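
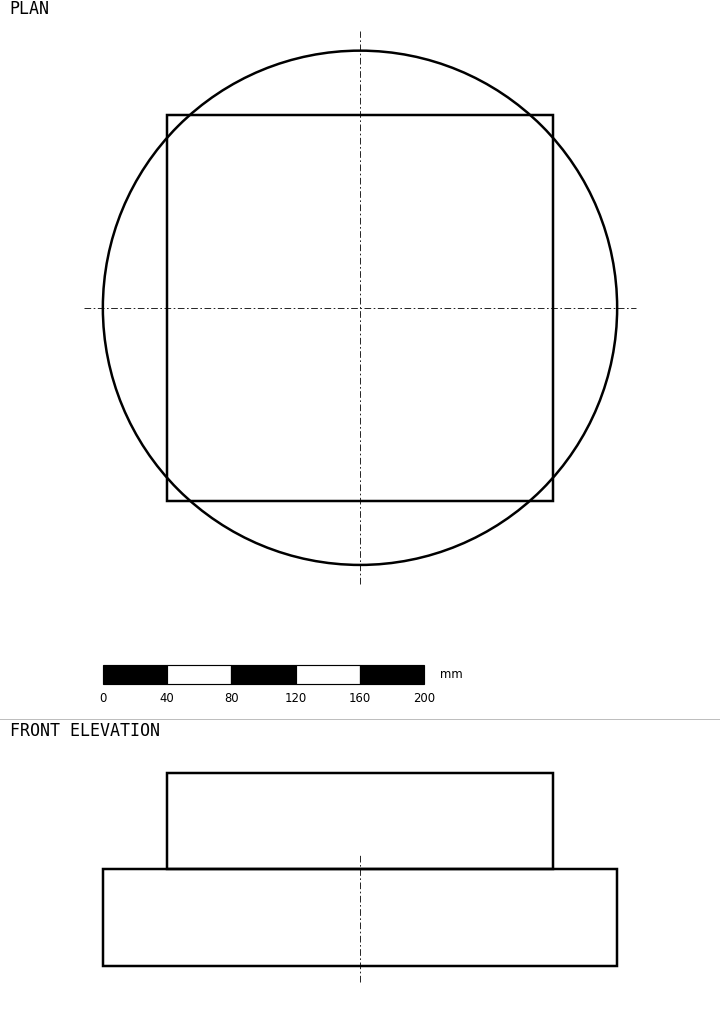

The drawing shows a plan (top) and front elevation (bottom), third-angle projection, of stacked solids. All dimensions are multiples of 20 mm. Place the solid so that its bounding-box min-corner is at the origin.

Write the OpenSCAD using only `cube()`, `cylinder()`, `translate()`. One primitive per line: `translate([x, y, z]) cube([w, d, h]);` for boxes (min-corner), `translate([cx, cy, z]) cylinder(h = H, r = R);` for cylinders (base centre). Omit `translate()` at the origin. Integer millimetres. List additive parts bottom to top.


translate([160, 160, 0]) cylinder(h = 60, r = 160);
translate([40, 40, 60]) cube([240, 240, 60]);


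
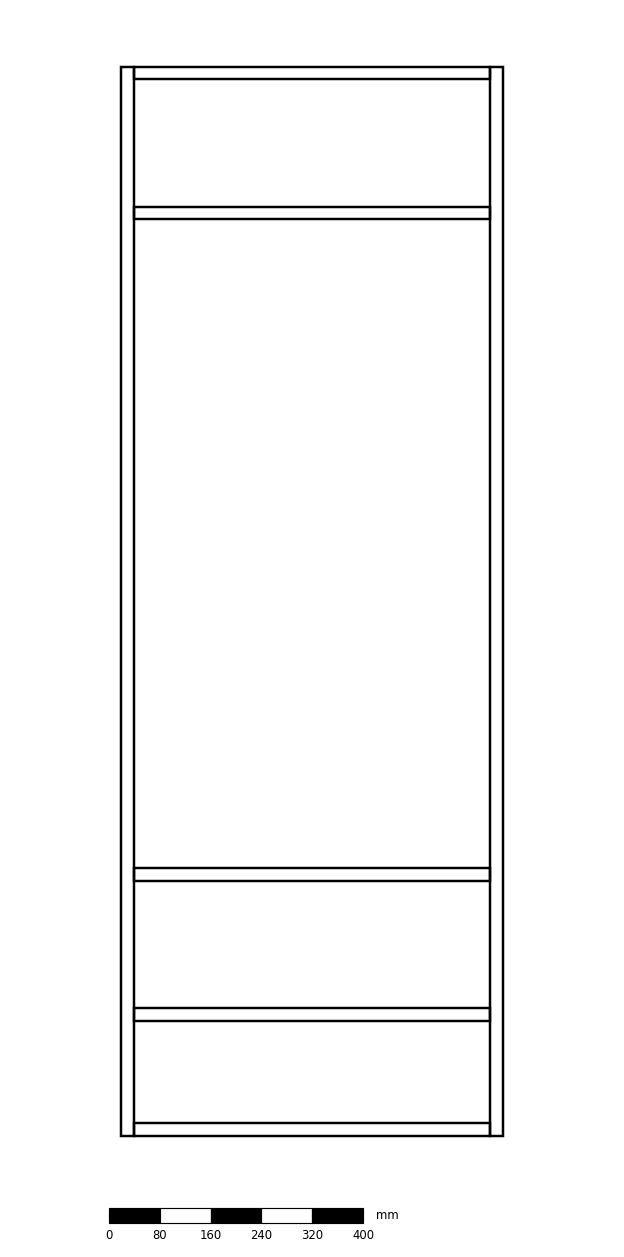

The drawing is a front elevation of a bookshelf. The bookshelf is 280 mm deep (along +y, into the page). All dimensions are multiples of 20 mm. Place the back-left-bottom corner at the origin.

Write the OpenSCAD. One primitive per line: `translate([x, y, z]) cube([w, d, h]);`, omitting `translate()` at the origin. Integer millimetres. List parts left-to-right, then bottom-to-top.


cube([20, 280, 1680]);
translate([20, 0, 0]) cube([560, 280, 20]);
translate([20, 0, 180]) cube([560, 280, 20]);
translate([20, 0, 400]) cube([560, 280, 20]);
translate([20, 0, 1440]) cube([560, 280, 20]);
translate([20, 0, 1660]) cube([560, 280, 20]);
translate([580, 0, 0]) cube([20, 280, 1680]);


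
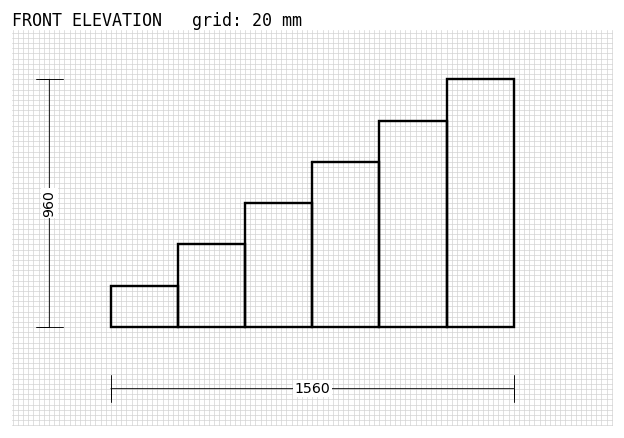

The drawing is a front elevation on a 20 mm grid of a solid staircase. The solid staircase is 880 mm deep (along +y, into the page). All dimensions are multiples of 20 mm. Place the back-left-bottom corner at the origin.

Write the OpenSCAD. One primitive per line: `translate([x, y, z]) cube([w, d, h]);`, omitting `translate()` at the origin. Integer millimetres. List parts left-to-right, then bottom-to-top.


cube([260, 880, 160]);
translate([260, 0, 0]) cube([260, 880, 320]);
translate([520, 0, 0]) cube([260, 880, 480]);
translate([780, 0, 0]) cube([260, 880, 640]);
translate([1040, 0, 0]) cube([260, 880, 800]);
translate([1300, 0, 0]) cube([260, 880, 960]);


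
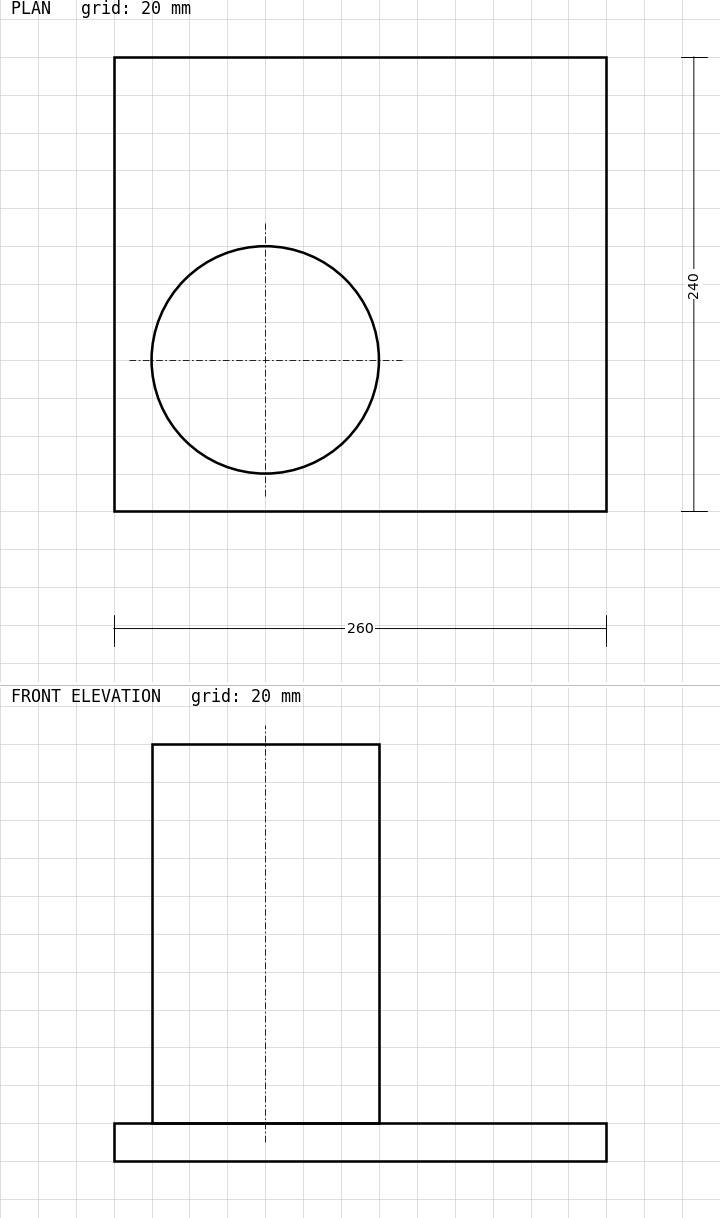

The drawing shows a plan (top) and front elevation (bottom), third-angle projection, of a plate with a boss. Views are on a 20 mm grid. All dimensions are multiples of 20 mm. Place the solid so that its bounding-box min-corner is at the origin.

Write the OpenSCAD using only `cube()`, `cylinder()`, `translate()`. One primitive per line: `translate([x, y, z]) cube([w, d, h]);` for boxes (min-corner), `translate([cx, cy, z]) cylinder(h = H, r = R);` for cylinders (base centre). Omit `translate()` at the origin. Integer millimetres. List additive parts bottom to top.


cube([260, 240, 20]);
translate([80, 80, 20]) cylinder(h = 200, r = 60);


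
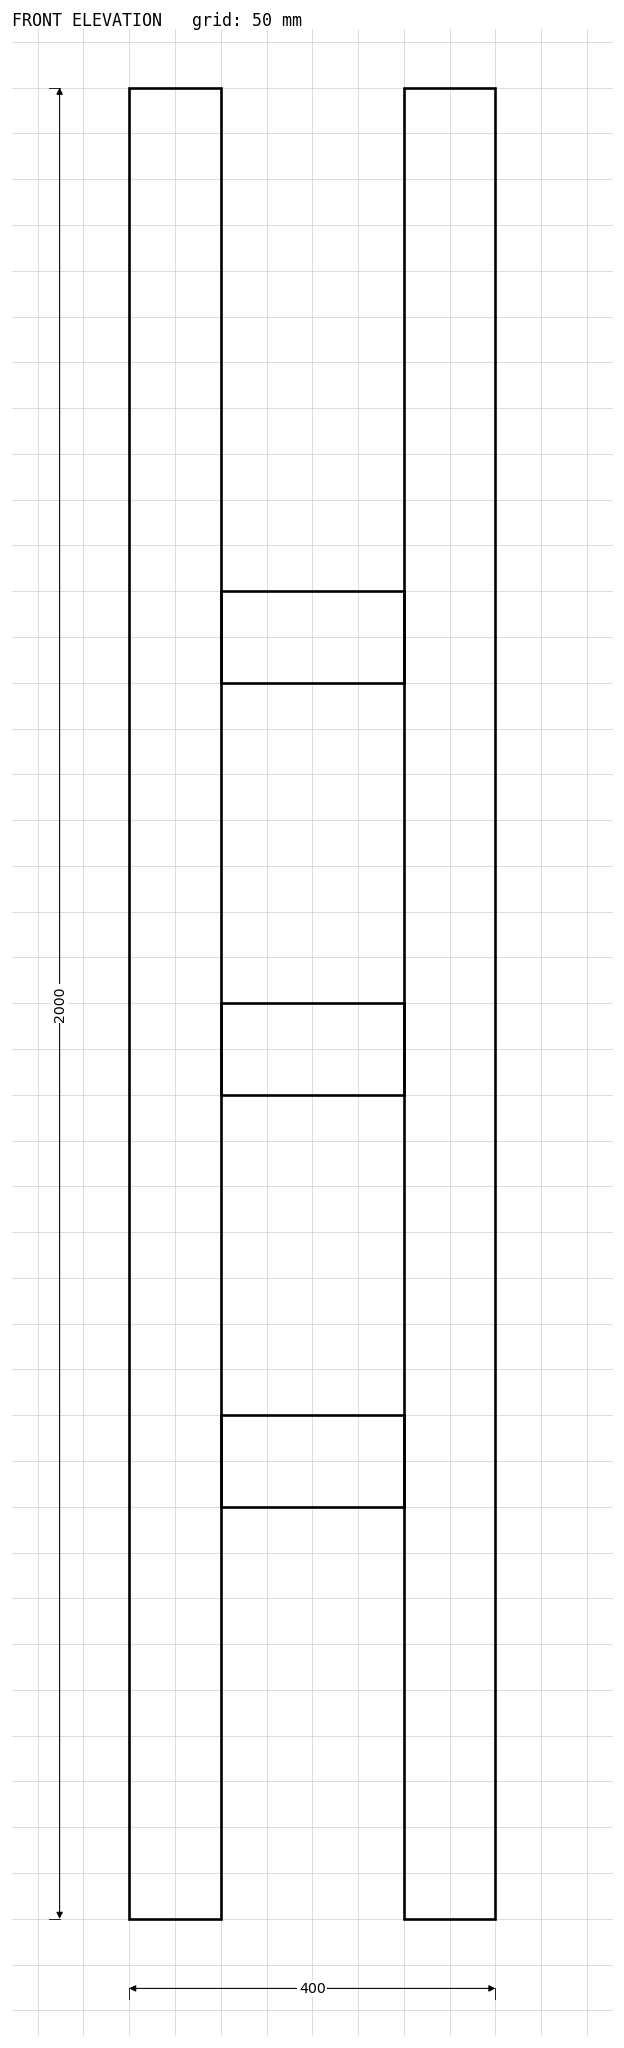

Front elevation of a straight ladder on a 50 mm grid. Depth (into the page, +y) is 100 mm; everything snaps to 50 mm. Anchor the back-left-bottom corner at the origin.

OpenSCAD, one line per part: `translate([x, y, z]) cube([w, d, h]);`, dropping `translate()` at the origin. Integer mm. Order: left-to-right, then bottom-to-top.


cube([100, 100, 2000]);
translate([100, 0, 450]) cube([200, 100, 100]);
translate([100, 0, 900]) cube([200, 100, 100]);
translate([100, 0, 1350]) cube([200, 100, 100]);
translate([300, 0, 0]) cube([100, 100, 2000]);


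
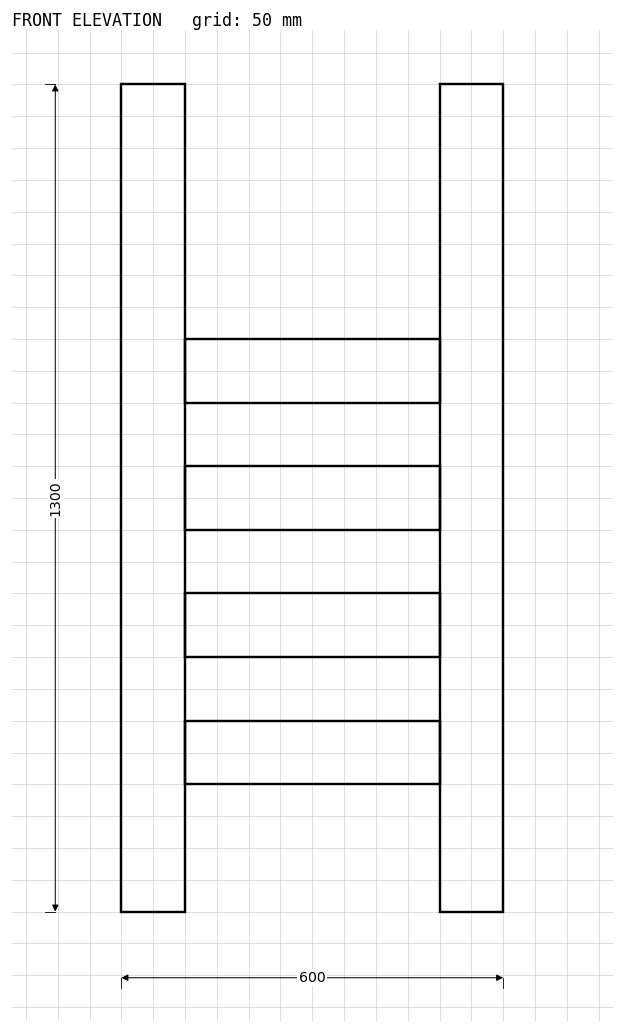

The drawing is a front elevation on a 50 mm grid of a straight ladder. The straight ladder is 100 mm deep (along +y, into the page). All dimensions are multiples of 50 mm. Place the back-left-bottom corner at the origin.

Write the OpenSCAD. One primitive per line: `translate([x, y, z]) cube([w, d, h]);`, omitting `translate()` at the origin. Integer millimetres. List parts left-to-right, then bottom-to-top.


cube([100, 100, 1300]);
translate([100, 0, 200]) cube([400, 100, 100]);
translate([100, 0, 400]) cube([400, 100, 100]);
translate([100, 0, 600]) cube([400, 100, 100]);
translate([100, 0, 800]) cube([400, 100, 100]);
translate([500, 0, 0]) cube([100, 100, 1300]);


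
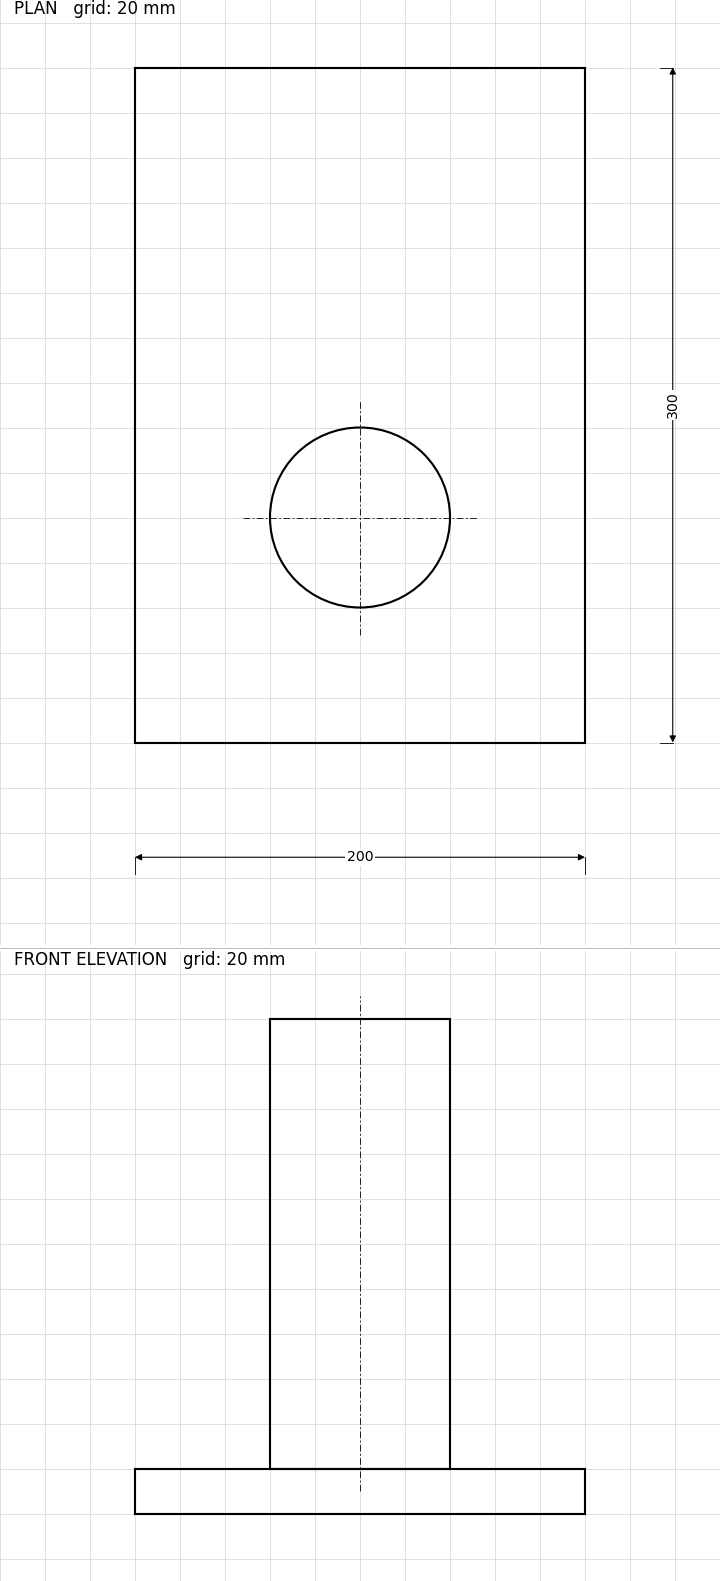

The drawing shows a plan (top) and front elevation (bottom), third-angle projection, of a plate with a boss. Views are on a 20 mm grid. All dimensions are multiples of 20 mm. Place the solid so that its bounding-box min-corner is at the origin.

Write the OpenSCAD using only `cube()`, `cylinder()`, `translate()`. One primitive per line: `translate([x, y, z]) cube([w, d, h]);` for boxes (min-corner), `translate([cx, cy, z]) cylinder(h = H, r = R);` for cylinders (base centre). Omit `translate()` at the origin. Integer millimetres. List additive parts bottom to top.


cube([200, 300, 20]);
translate([100, 100, 20]) cylinder(h = 200, r = 40);


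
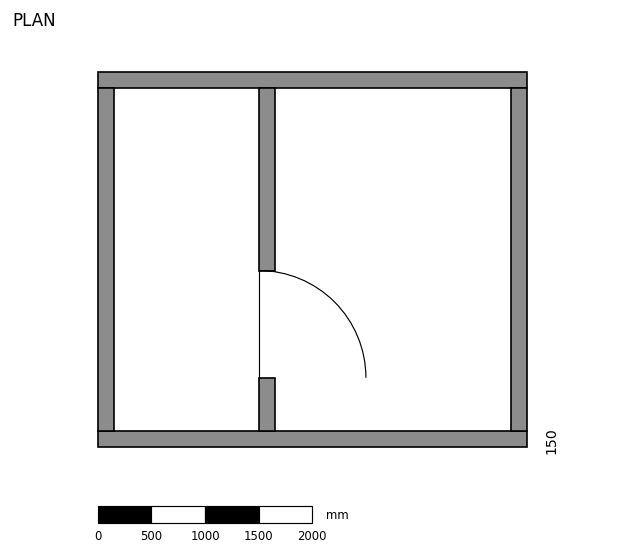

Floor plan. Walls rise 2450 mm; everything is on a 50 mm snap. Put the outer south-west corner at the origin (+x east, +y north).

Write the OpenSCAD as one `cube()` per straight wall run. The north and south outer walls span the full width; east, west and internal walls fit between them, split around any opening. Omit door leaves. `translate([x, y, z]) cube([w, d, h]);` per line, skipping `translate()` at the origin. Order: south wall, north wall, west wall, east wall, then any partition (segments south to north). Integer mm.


cube([4000, 150, 2450]);
translate([0, 3350, 0]) cube([4000, 150, 2450]);
translate([0, 150, 0]) cube([150, 3200, 2450]);
translate([3850, 150, 0]) cube([150, 3200, 2450]);
translate([1500, 150, 0]) cube([150, 500, 2450]);
translate([1500, 1650, 0]) cube([150, 1700, 2450]);


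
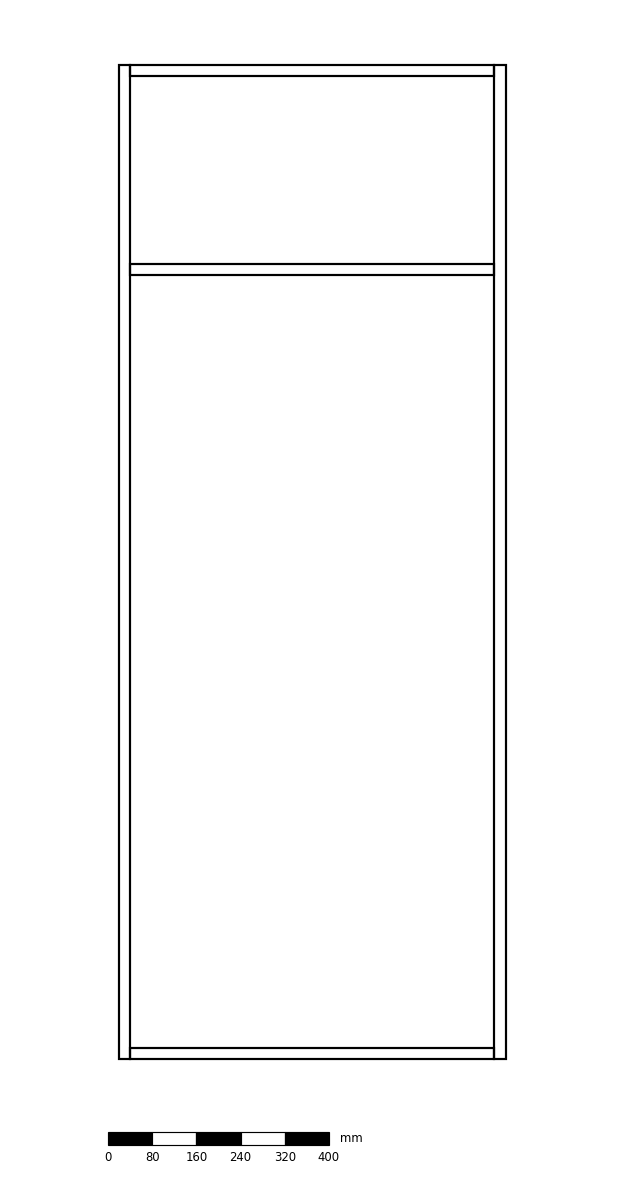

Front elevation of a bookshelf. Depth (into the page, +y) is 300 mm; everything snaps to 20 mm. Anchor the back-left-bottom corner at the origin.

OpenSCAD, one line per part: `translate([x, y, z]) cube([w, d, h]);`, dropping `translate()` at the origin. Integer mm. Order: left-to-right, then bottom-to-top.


cube([20, 300, 1800]);
translate([20, 0, 0]) cube([660, 300, 20]);
translate([20, 0, 1420]) cube([660, 300, 20]);
translate([20, 0, 1780]) cube([660, 300, 20]);
translate([680, 0, 0]) cube([20, 300, 1800]);


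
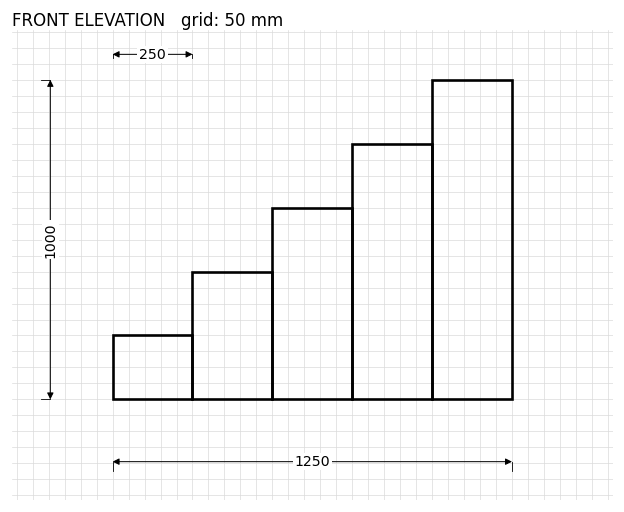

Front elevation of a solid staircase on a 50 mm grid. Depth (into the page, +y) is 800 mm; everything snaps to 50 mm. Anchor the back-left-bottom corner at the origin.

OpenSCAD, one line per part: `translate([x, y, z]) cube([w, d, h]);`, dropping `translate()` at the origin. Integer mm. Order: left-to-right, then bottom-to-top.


cube([250, 800, 200]);
translate([250, 0, 0]) cube([250, 800, 400]);
translate([500, 0, 0]) cube([250, 800, 600]);
translate([750, 0, 0]) cube([250, 800, 800]);
translate([1000, 0, 0]) cube([250, 800, 1000]);


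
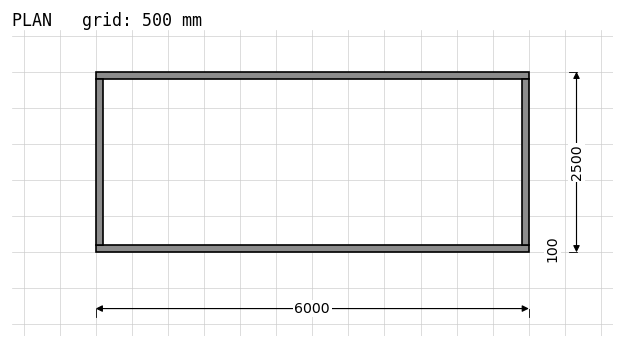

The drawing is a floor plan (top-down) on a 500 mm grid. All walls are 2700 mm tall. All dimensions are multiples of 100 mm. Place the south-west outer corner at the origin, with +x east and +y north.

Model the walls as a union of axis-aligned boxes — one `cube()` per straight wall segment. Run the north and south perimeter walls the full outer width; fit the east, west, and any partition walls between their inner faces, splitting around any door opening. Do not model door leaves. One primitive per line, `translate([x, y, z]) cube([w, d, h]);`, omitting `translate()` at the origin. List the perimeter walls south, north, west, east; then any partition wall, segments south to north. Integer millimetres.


cube([6000, 100, 2700]);
translate([0, 2400, 0]) cube([6000, 100, 2700]);
translate([0, 100, 0]) cube([100, 2300, 2700]);
translate([5900, 100, 0]) cube([100, 2300, 2700]);


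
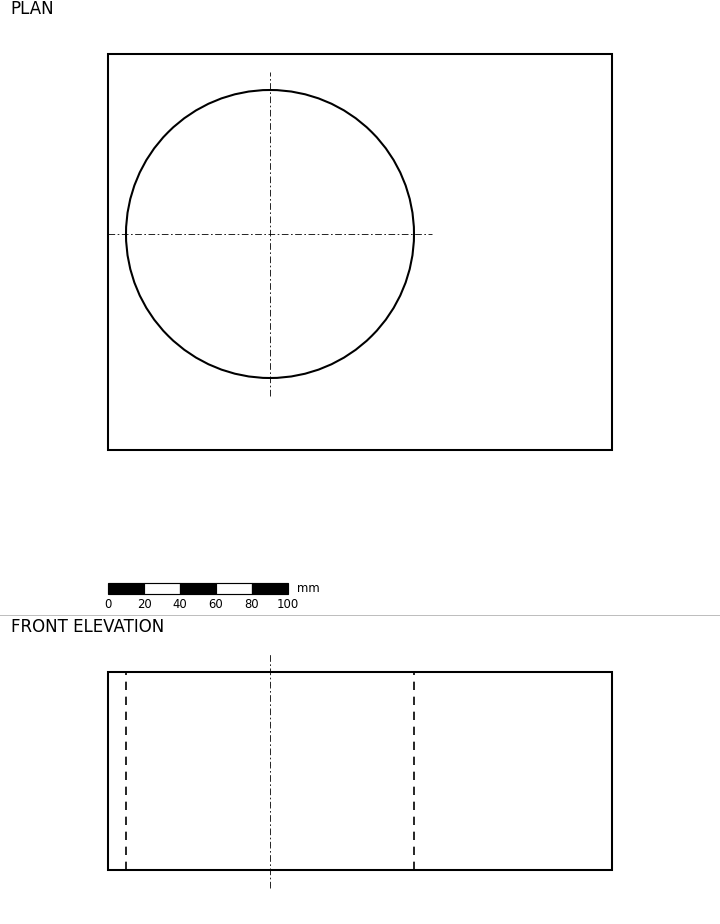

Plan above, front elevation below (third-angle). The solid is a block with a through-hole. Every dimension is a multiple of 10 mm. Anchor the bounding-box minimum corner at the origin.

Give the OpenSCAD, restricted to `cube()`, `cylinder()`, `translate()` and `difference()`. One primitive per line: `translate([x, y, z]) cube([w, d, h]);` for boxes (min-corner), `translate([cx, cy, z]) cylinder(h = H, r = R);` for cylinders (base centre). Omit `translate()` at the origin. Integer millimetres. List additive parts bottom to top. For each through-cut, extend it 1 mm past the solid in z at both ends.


difference() {
  cube([280, 220, 110]);
  translate([90, 120, -1]) cylinder(h = 112, r = 80);
}


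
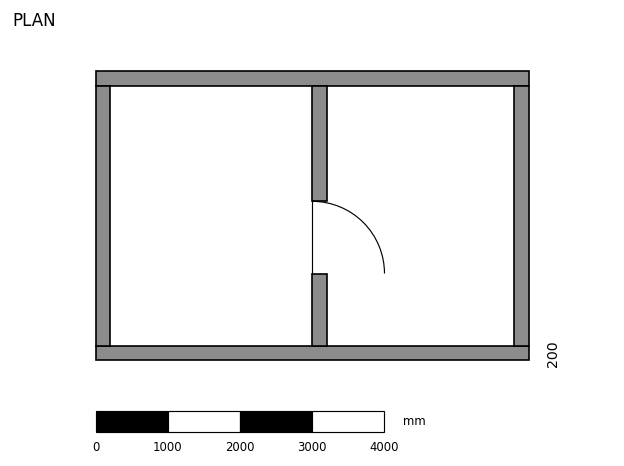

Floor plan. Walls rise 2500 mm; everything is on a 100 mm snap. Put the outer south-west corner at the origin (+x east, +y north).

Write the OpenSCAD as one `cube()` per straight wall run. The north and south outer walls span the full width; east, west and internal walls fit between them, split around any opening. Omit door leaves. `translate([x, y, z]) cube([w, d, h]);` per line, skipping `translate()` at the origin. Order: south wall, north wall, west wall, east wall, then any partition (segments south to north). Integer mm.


cube([6000, 200, 2500]);
translate([0, 3800, 0]) cube([6000, 200, 2500]);
translate([0, 200, 0]) cube([200, 3600, 2500]);
translate([5800, 200, 0]) cube([200, 3600, 2500]);
translate([3000, 200, 0]) cube([200, 1000, 2500]);
translate([3000, 2200, 0]) cube([200, 1600, 2500]);


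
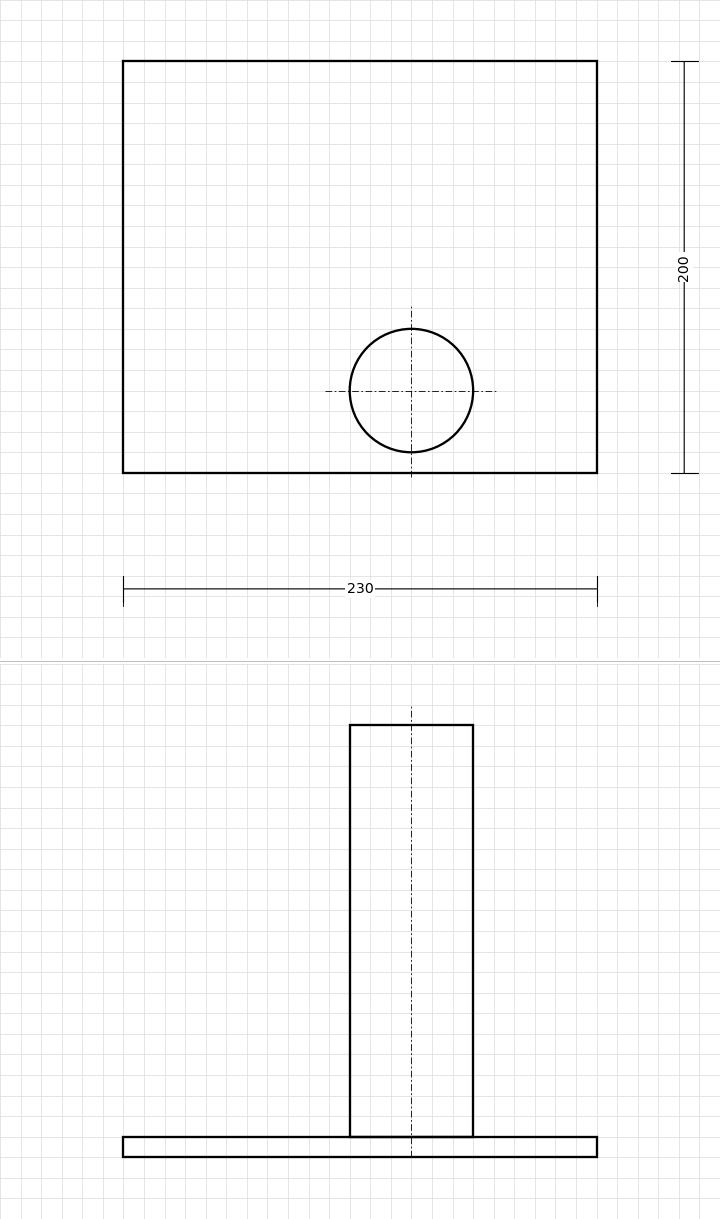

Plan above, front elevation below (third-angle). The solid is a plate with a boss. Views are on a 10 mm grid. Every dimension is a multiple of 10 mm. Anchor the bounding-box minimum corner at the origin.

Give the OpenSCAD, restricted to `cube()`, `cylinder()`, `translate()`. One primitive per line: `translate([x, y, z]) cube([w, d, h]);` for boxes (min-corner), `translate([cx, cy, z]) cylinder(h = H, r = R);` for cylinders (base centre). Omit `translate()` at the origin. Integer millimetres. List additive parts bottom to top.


cube([230, 200, 10]);
translate([140, 40, 10]) cylinder(h = 200, r = 30);


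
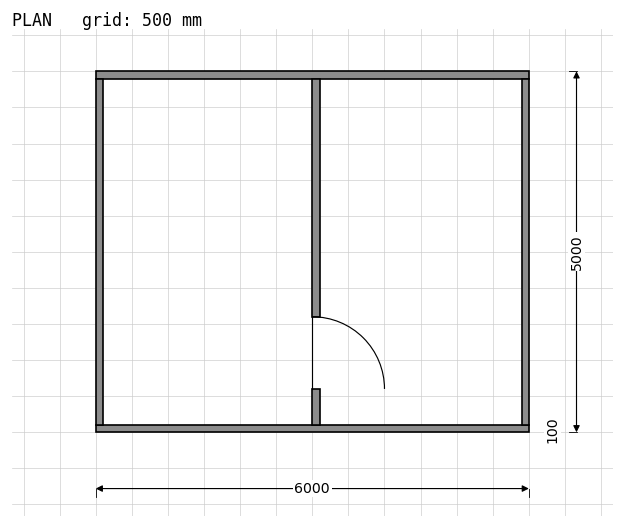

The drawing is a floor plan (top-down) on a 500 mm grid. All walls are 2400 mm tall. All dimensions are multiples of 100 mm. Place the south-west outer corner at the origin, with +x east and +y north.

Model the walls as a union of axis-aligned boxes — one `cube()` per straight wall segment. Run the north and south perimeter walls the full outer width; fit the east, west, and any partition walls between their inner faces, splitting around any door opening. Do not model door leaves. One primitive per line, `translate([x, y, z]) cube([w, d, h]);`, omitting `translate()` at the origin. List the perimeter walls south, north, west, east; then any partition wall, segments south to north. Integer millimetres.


cube([6000, 100, 2400]);
translate([0, 4900, 0]) cube([6000, 100, 2400]);
translate([0, 100, 0]) cube([100, 4800, 2400]);
translate([5900, 100, 0]) cube([100, 4800, 2400]);
translate([3000, 100, 0]) cube([100, 500, 2400]);
translate([3000, 1600, 0]) cube([100, 3300, 2400]);


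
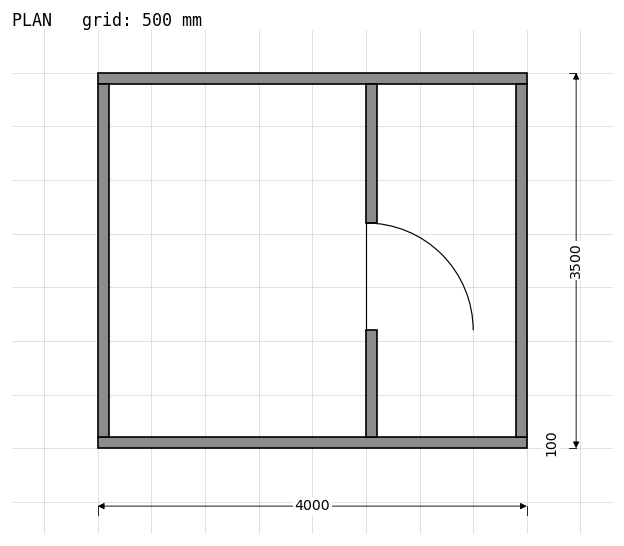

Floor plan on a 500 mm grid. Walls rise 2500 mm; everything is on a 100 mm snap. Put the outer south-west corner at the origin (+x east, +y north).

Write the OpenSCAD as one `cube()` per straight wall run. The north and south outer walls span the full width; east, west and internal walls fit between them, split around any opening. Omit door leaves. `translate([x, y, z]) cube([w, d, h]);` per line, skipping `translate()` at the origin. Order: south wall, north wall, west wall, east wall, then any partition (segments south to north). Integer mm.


cube([4000, 100, 2500]);
translate([0, 3400, 0]) cube([4000, 100, 2500]);
translate([0, 100, 0]) cube([100, 3300, 2500]);
translate([3900, 100, 0]) cube([100, 3300, 2500]);
translate([2500, 100, 0]) cube([100, 1000, 2500]);
translate([2500, 2100, 0]) cube([100, 1300, 2500]);


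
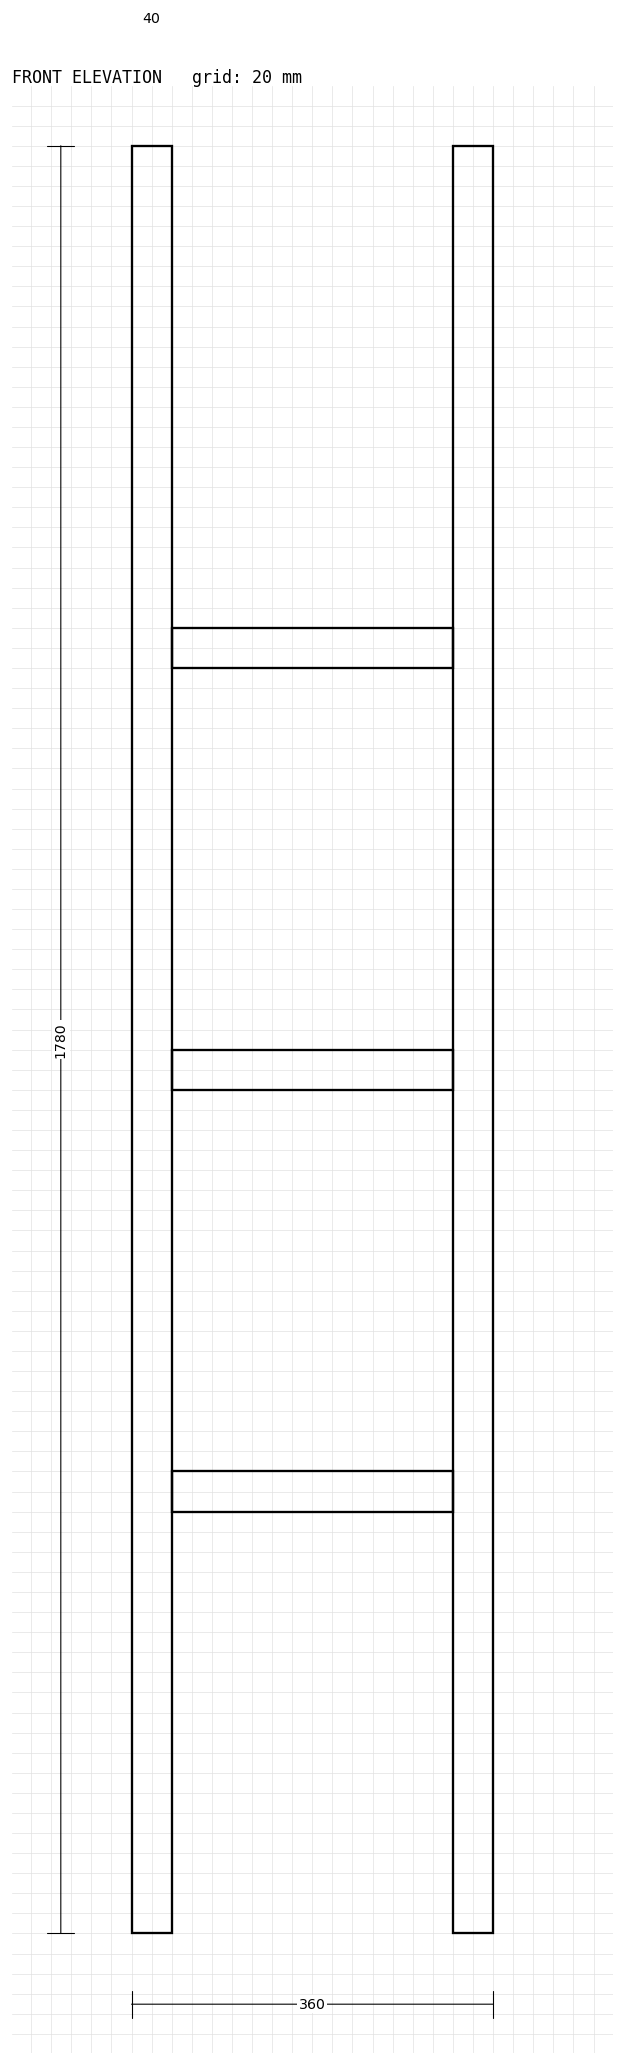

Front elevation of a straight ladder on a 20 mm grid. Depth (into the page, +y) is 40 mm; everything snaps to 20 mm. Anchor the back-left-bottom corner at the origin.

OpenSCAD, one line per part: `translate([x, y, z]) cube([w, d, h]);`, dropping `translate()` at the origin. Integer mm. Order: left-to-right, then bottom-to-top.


cube([40, 40, 1780]);
translate([40, 0, 420]) cube([280, 40, 40]);
translate([40, 0, 840]) cube([280, 40, 40]);
translate([40, 0, 1260]) cube([280, 40, 40]);
translate([320, 0, 0]) cube([40, 40, 1780]);


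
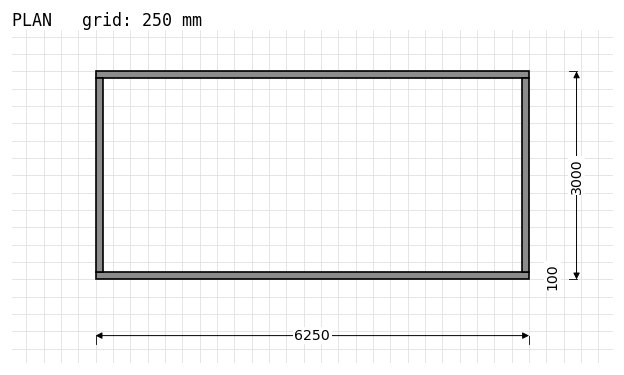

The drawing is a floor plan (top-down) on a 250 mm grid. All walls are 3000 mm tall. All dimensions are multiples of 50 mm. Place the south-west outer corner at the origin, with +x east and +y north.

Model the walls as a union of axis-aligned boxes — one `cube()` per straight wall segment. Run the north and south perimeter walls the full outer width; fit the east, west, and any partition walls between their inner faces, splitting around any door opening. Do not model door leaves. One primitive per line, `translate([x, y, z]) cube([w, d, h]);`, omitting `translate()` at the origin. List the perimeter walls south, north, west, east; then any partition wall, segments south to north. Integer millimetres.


cube([6250, 100, 3000]);
translate([0, 2900, 0]) cube([6250, 100, 3000]);
translate([0, 100, 0]) cube([100, 2800, 3000]);
translate([6150, 100, 0]) cube([100, 2800, 3000]);


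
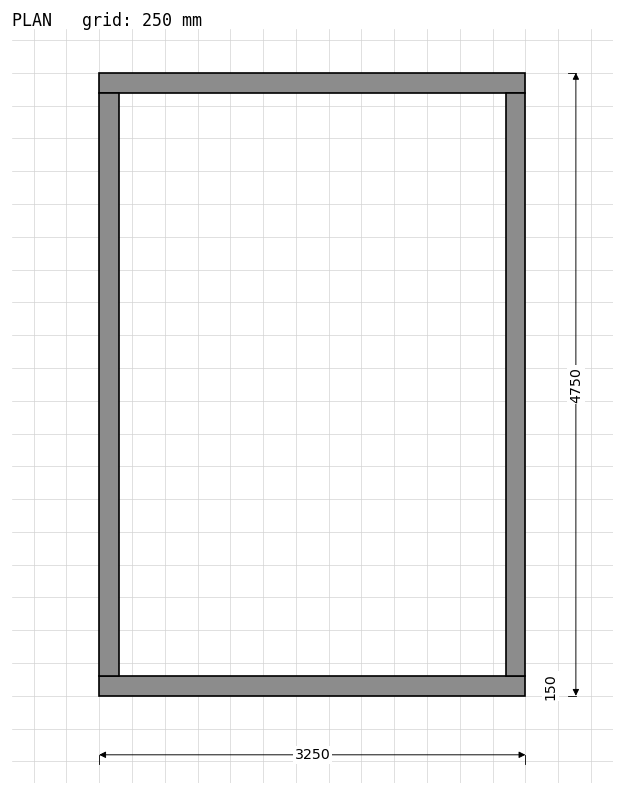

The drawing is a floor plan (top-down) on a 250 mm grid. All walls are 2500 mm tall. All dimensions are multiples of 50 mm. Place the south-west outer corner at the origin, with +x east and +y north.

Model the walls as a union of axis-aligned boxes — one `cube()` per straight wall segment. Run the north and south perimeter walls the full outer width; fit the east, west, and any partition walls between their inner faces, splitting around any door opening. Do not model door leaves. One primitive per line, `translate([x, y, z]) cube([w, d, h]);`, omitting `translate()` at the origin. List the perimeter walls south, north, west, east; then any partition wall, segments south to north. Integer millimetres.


cube([3250, 150, 2500]);
translate([0, 4600, 0]) cube([3250, 150, 2500]);
translate([0, 150, 0]) cube([150, 4450, 2500]);
translate([3100, 150, 0]) cube([150, 4450, 2500]);


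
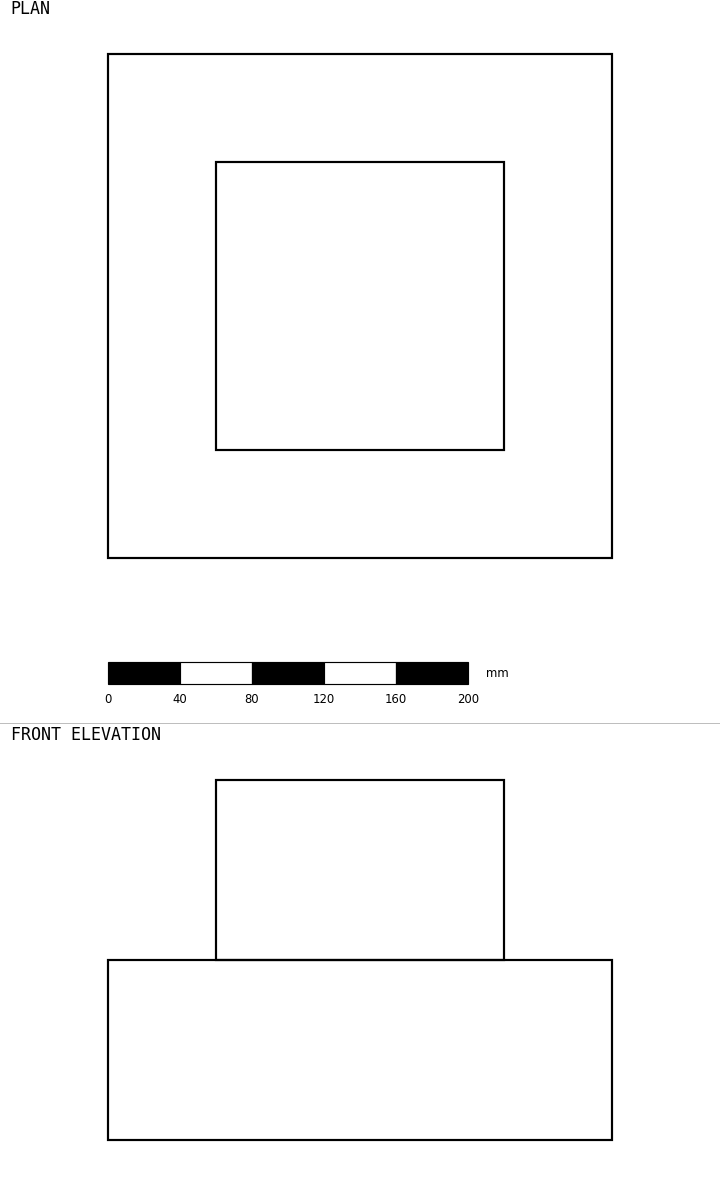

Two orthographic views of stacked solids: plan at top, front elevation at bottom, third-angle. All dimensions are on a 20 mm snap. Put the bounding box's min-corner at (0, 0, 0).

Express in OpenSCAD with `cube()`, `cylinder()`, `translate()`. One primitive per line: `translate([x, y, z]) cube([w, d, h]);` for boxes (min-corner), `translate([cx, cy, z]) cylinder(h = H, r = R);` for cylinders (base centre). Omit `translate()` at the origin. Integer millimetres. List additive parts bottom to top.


cube([280, 280, 100]);
translate([60, 60, 100]) cube([160, 160, 100]);


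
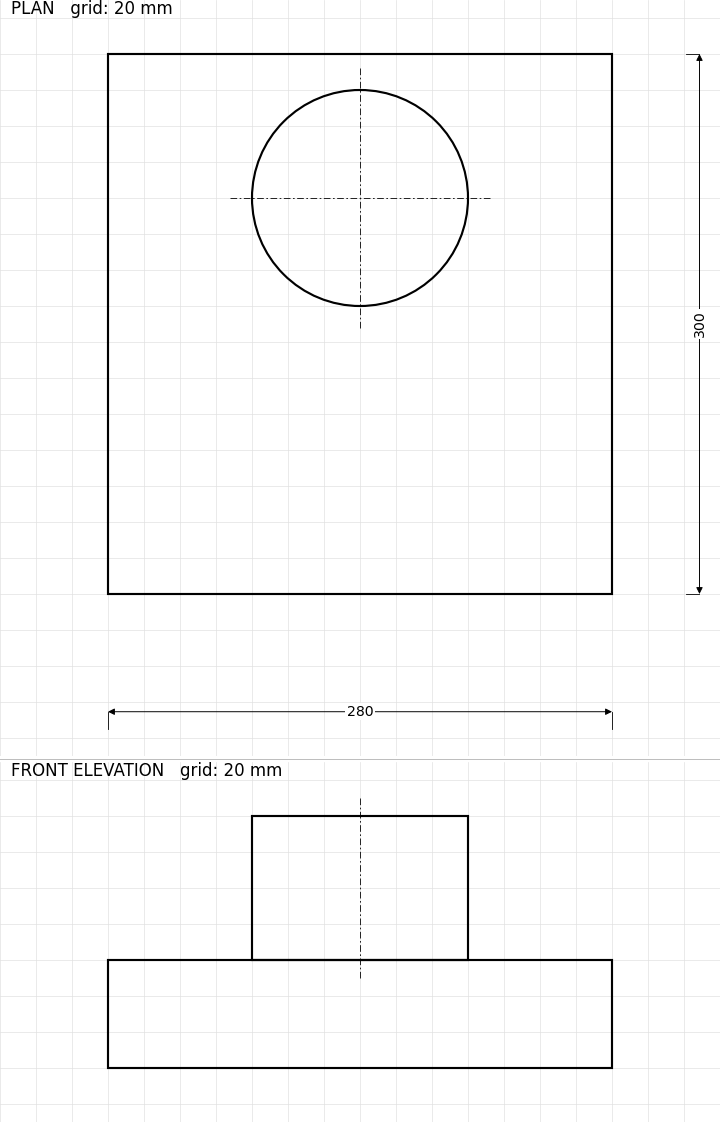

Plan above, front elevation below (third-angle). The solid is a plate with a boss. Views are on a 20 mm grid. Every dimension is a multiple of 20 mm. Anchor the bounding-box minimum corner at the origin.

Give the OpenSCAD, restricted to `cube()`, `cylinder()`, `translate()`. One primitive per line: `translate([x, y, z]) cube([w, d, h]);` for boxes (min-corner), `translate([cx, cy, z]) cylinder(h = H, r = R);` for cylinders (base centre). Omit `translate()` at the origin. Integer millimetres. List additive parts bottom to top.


cube([280, 300, 60]);
translate([140, 220, 60]) cylinder(h = 80, r = 60);


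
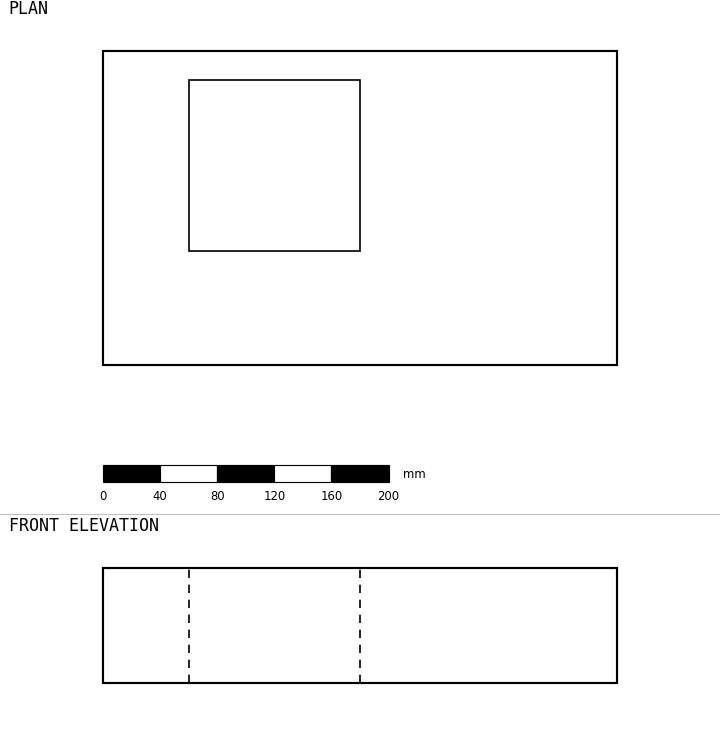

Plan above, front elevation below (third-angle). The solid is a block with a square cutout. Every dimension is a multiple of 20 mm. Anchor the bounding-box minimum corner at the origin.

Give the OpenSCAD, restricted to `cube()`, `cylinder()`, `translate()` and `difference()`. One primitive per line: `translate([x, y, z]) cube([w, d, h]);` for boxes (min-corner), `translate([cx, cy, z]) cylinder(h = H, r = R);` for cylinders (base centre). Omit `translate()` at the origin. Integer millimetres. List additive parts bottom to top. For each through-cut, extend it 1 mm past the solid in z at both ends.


difference() {
  cube([360, 220, 80]);
  translate([60, 80, -1]) cube([120, 120, 82]);
}


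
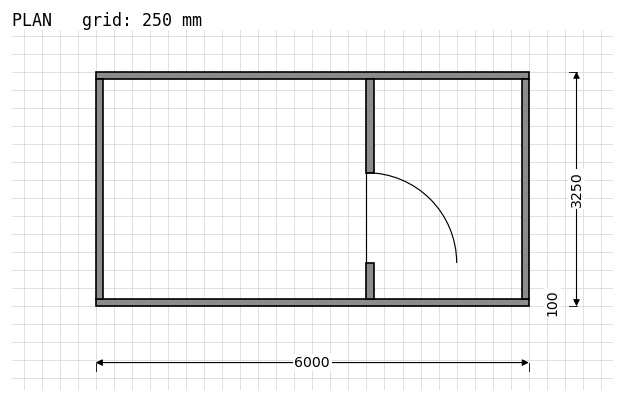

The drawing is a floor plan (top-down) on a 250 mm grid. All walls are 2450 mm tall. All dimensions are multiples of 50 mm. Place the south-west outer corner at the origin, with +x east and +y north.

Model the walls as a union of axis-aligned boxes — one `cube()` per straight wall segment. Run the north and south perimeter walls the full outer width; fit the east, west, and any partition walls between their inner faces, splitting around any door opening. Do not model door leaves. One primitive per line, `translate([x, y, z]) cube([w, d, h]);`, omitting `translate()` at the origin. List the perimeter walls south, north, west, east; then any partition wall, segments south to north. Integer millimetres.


cube([6000, 100, 2450]);
translate([0, 3150, 0]) cube([6000, 100, 2450]);
translate([0, 100, 0]) cube([100, 3050, 2450]);
translate([5900, 100, 0]) cube([100, 3050, 2450]);
translate([3750, 100, 0]) cube([100, 500, 2450]);
translate([3750, 1850, 0]) cube([100, 1300, 2450]);


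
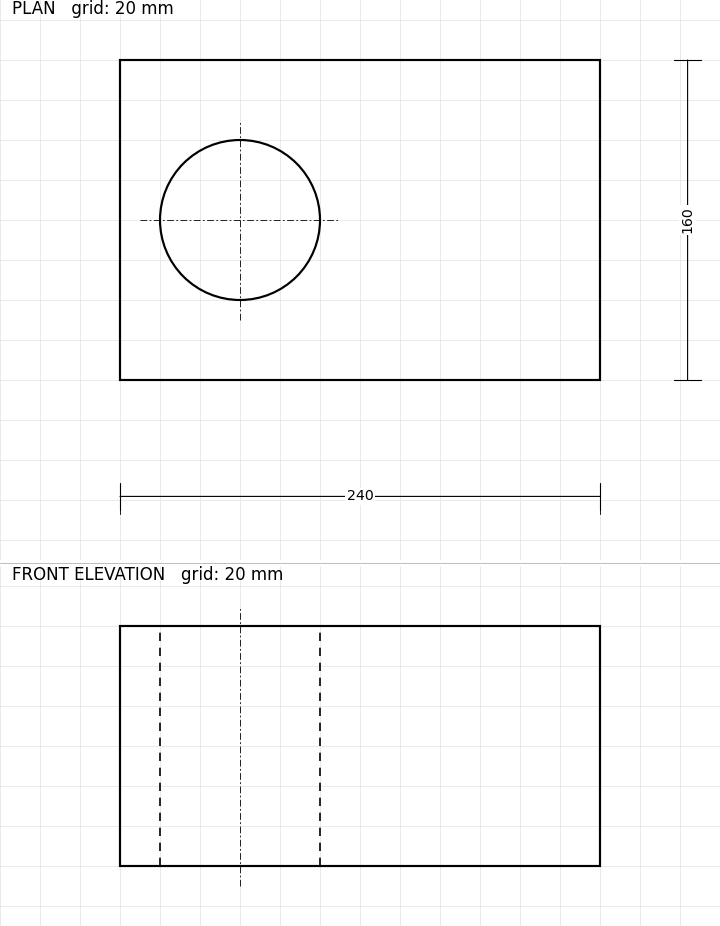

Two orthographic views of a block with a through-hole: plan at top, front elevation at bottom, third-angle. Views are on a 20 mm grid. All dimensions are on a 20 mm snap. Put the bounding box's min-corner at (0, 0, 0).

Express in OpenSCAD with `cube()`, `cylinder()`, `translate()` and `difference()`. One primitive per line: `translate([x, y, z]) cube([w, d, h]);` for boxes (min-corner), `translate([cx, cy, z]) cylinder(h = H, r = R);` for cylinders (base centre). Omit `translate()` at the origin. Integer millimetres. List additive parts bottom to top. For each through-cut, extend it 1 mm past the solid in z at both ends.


difference() {
  cube([240, 160, 120]);
  translate([60, 80, -1]) cylinder(h = 122, r = 40);
}


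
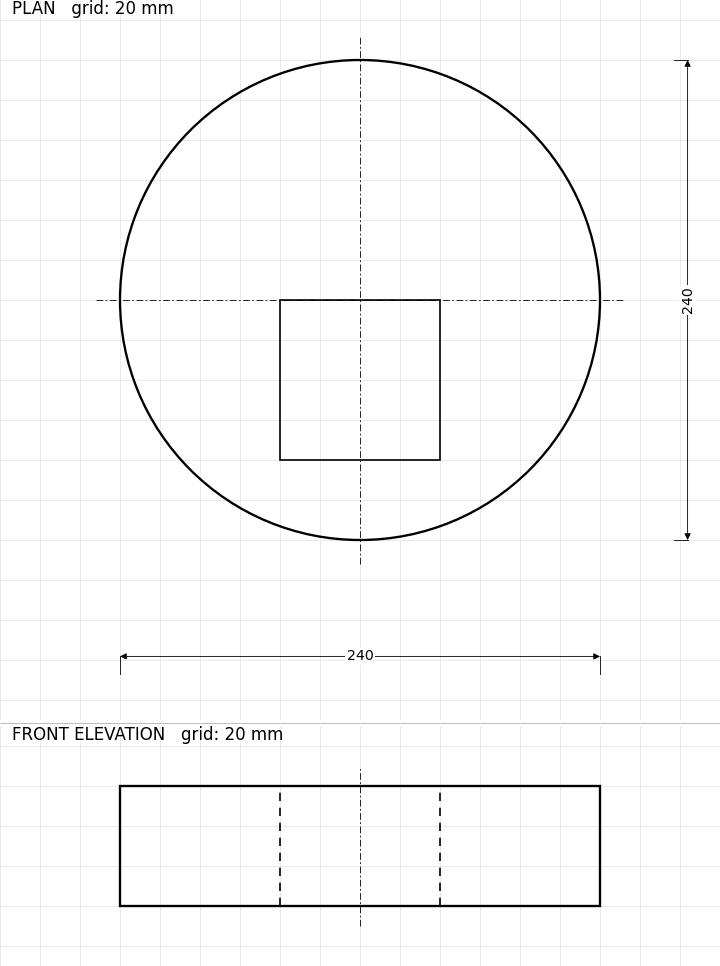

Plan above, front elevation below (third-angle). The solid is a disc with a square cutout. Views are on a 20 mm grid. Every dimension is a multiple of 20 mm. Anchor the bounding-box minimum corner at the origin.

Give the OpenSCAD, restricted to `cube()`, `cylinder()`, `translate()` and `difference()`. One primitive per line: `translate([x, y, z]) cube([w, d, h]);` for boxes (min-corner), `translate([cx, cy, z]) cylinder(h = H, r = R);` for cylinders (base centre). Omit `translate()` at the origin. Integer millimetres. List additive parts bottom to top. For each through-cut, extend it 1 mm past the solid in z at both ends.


difference() {
  translate([120, 120, 0]) cylinder(h = 60, r = 120);
  translate([80, 40, -1]) cube([80, 80, 62]);
}


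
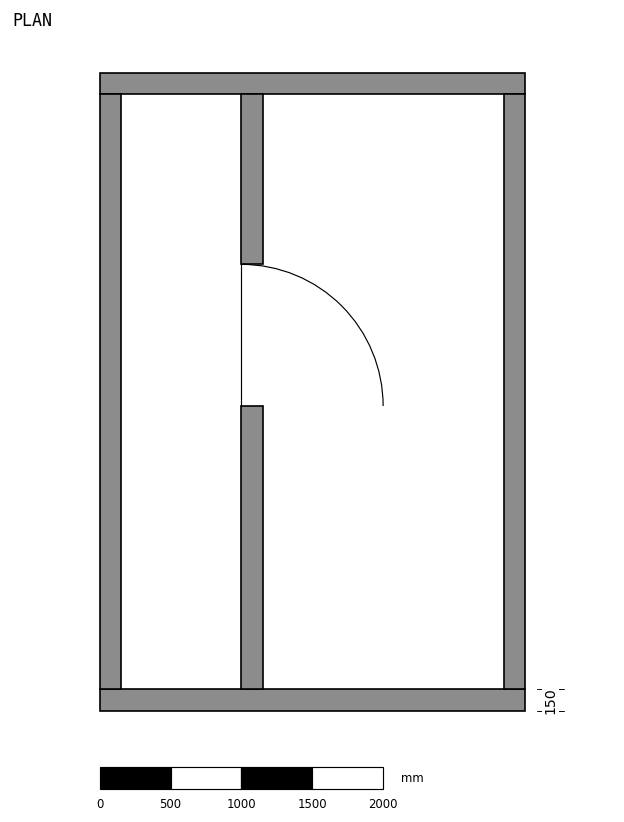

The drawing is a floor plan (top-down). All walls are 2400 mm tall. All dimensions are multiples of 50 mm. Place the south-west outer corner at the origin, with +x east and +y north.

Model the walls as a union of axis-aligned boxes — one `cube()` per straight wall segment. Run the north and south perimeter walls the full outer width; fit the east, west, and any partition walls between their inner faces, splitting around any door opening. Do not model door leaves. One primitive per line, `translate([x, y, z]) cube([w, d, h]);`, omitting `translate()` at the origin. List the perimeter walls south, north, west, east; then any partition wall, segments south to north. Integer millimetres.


cube([3000, 150, 2400]);
translate([0, 4350, 0]) cube([3000, 150, 2400]);
translate([0, 150, 0]) cube([150, 4200, 2400]);
translate([2850, 150, 0]) cube([150, 4200, 2400]);
translate([1000, 150, 0]) cube([150, 2000, 2400]);
translate([1000, 3150, 0]) cube([150, 1200, 2400]);


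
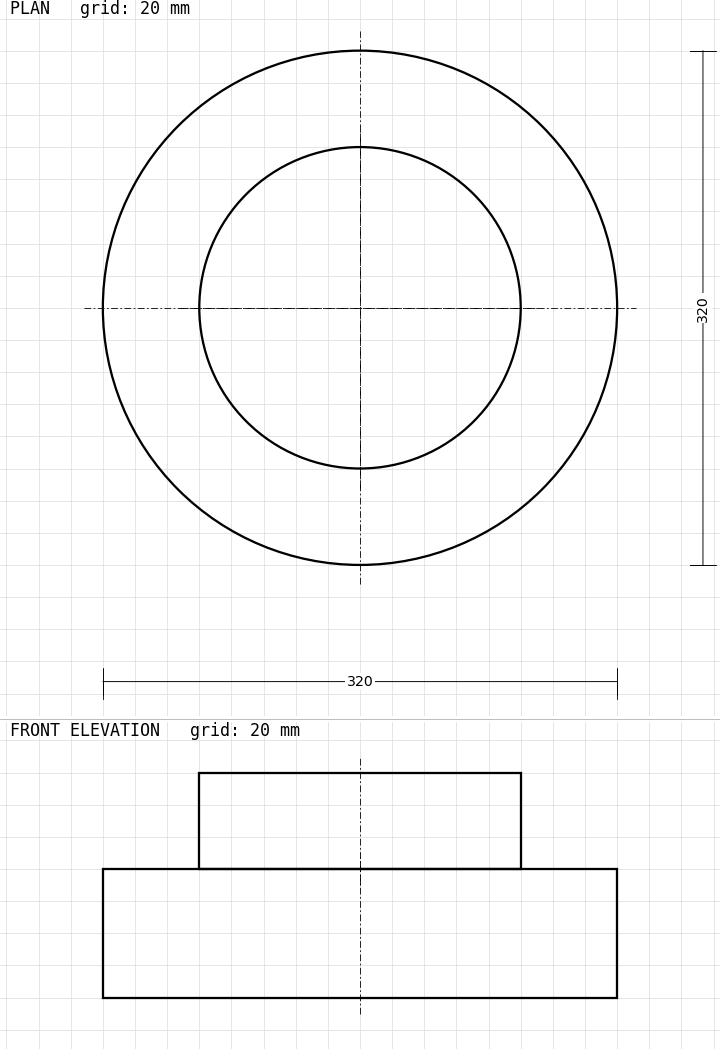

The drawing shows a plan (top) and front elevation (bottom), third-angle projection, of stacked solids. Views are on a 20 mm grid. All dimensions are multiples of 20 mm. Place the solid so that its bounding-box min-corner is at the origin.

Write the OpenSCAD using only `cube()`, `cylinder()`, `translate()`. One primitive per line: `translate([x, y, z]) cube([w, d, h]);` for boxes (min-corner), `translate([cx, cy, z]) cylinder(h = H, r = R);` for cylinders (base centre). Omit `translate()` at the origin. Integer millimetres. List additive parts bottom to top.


translate([160, 160, 0]) cylinder(h = 80, r = 160);
translate([160, 160, 80]) cylinder(h = 60, r = 100);


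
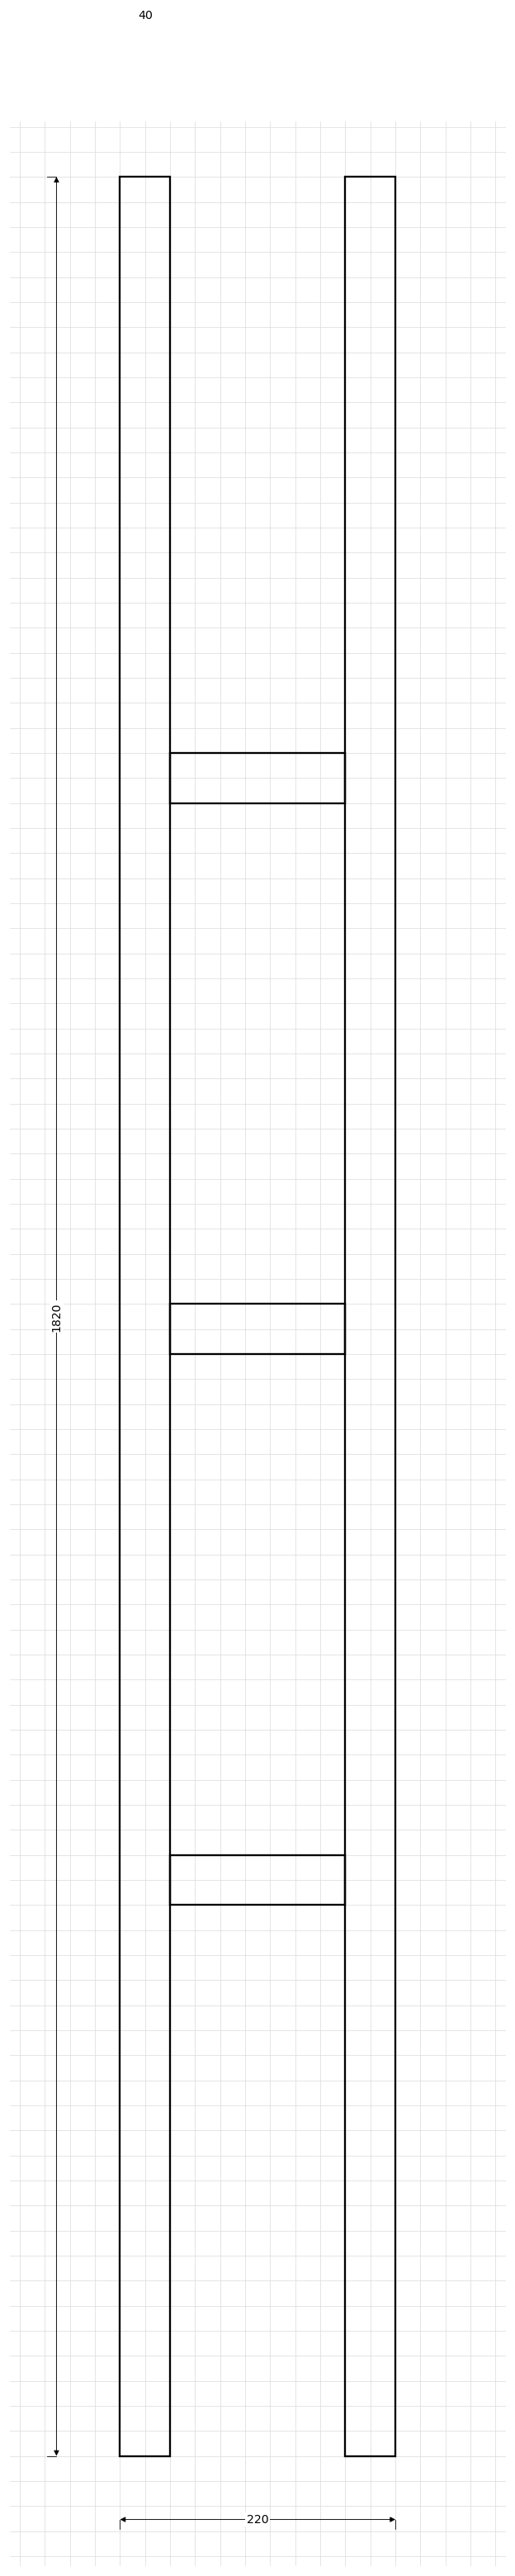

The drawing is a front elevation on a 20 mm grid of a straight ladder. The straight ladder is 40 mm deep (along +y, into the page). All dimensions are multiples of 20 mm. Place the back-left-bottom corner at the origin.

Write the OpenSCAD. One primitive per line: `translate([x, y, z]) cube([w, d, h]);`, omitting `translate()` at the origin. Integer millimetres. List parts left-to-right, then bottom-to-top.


cube([40, 40, 1820]);
translate([40, 0, 440]) cube([140, 40, 40]);
translate([40, 0, 880]) cube([140, 40, 40]);
translate([40, 0, 1320]) cube([140, 40, 40]);
translate([180, 0, 0]) cube([40, 40, 1820]);


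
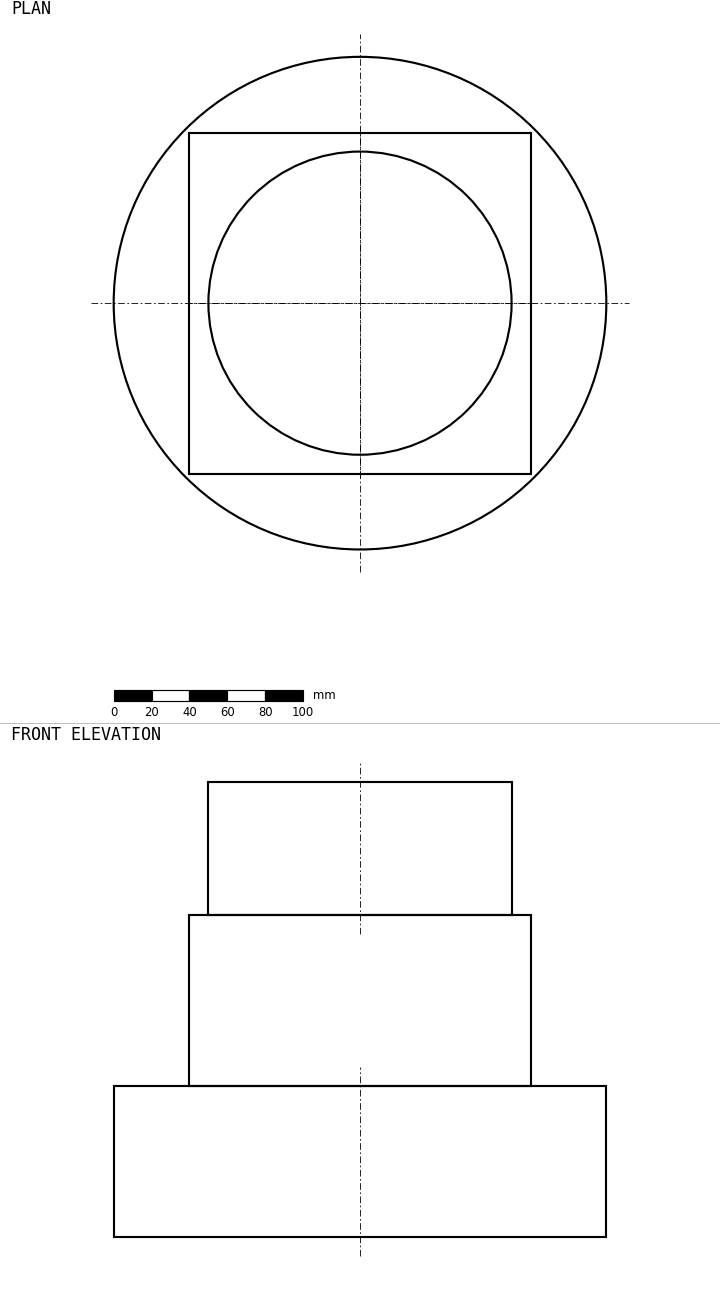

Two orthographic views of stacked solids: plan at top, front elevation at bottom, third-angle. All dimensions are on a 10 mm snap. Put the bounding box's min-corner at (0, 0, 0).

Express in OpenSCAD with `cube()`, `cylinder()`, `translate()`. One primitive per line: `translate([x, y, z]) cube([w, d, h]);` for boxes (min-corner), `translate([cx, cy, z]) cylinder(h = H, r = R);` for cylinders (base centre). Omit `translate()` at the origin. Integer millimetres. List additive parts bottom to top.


translate([130, 130, 0]) cylinder(h = 80, r = 130);
translate([40, 40, 80]) cube([180, 180, 90]);
translate([130, 130, 170]) cylinder(h = 70, r = 80);


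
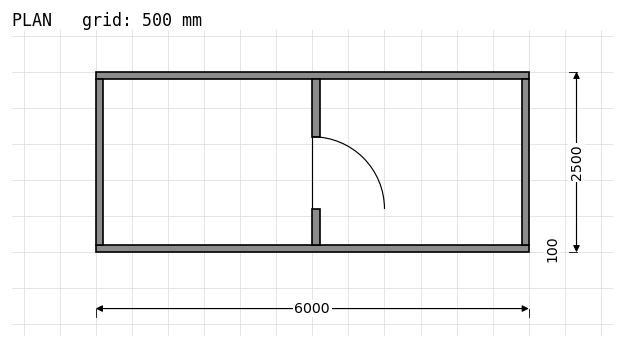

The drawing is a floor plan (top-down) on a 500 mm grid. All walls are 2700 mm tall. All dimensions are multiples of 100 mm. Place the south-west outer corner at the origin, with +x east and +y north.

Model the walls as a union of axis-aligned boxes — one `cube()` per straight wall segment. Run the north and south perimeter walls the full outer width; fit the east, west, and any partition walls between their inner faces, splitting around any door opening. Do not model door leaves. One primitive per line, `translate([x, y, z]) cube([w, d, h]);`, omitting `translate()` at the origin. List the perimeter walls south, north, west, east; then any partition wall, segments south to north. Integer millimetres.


cube([6000, 100, 2700]);
translate([0, 2400, 0]) cube([6000, 100, 2700]);
translate([0, 100, 0]) cube([100, 2300, 2700]);
translate([5900, 100, 0]) cube([100, 2300, 2700]);
translate([3000, 100, 0]) cube([100, 500, 2700]);
translate([3000, 1600, 0]) cube([100, 800, 2700]);


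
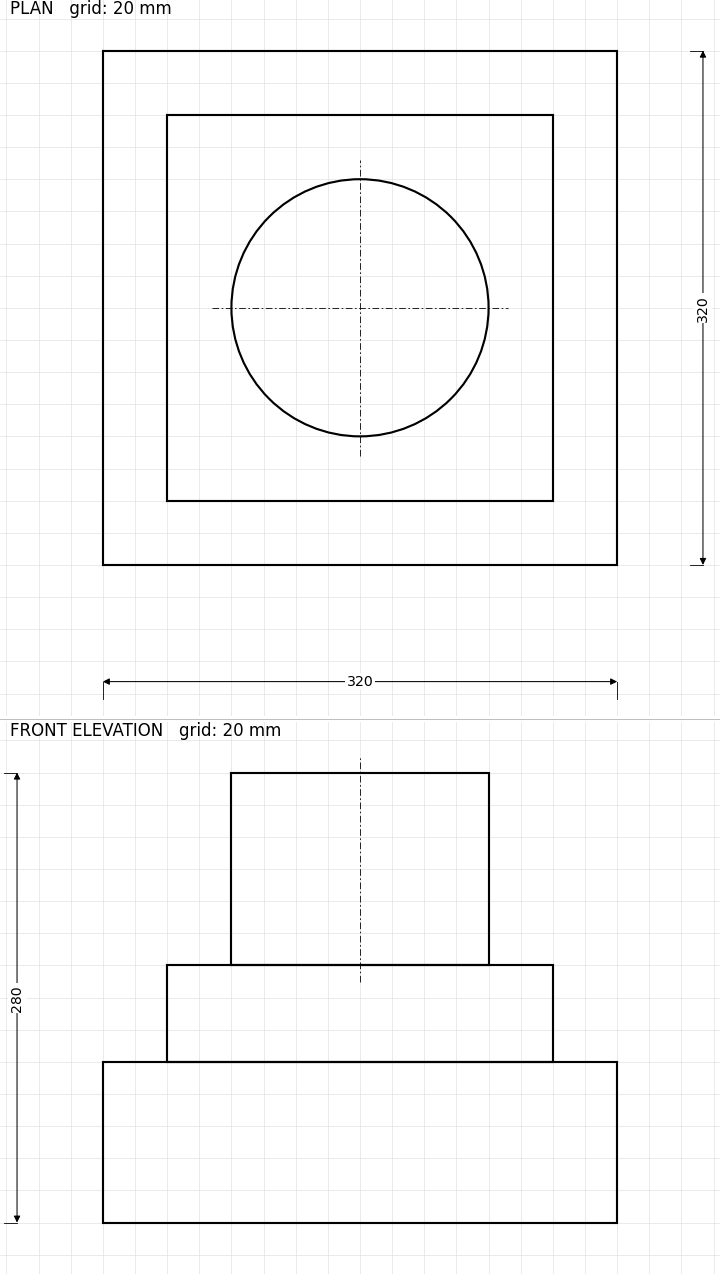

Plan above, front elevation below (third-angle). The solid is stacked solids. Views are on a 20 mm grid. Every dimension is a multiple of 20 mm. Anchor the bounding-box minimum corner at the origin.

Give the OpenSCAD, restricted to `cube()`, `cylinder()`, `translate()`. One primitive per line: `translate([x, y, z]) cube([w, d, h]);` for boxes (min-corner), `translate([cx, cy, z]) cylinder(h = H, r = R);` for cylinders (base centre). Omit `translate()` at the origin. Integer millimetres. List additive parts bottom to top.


cube([320, 320, 100]);
translate([40, 40, 100]) cube([240, 240, 60]);
translate([160, 160, 160]) cylinder(h = 120, r = 80);


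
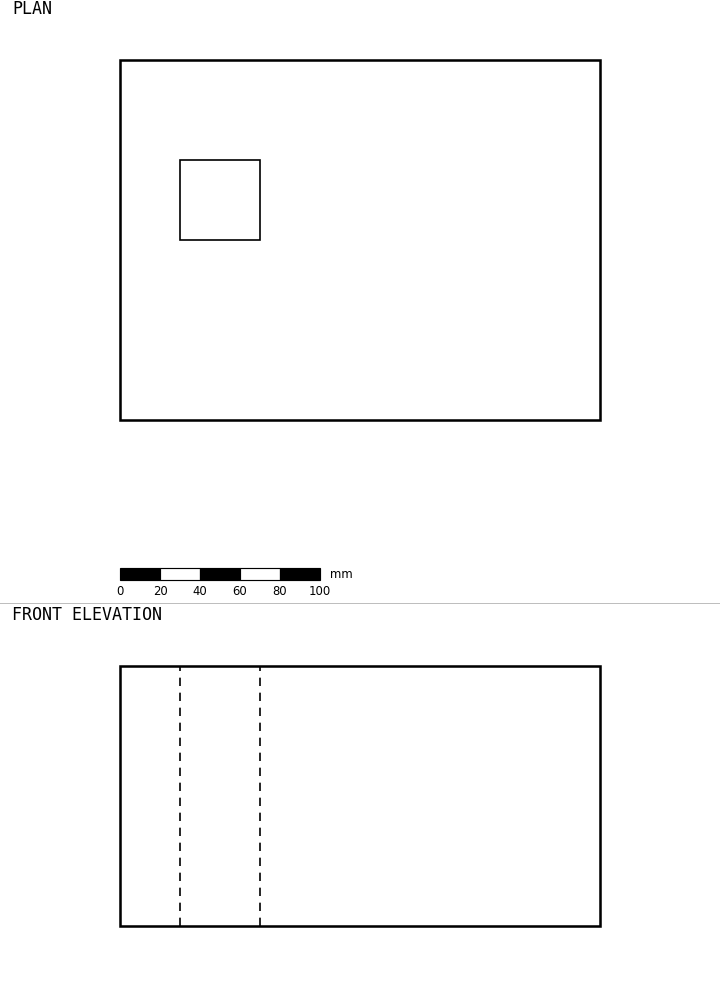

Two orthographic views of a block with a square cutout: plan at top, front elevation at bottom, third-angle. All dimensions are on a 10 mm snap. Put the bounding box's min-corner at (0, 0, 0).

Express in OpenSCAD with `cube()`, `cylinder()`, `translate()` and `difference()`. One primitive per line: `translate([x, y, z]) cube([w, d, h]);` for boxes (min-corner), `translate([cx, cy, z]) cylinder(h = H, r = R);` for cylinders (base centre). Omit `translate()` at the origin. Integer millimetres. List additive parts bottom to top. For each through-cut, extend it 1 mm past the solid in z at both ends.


difference() {
  cube([240, 180, 130]);
  translate([30, 90, -1]) cube([40, 40, 132]);
}


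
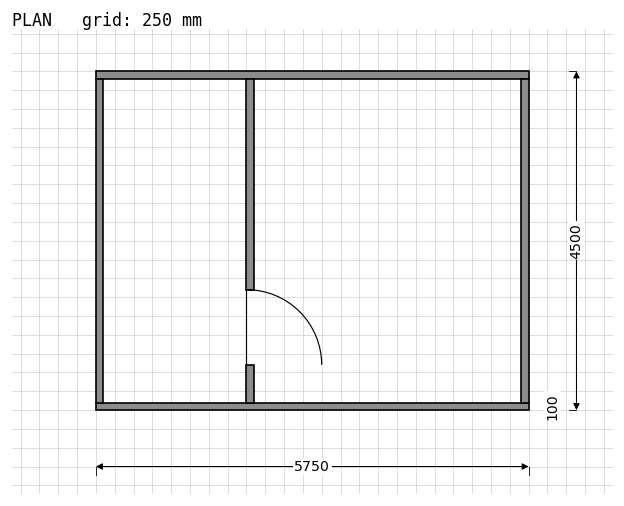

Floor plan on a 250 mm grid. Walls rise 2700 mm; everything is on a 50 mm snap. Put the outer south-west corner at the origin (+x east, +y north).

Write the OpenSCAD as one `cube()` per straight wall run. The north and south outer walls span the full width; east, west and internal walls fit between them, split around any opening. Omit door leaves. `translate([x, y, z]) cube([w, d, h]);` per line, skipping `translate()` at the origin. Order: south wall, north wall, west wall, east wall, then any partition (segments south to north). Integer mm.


cube([5750, 100, 2700]);
translate([0, 4400, 0]) cube([5750, 100, 2700]);
translate([0, 100, 0]) cube([100, 4300, 2700]);
translate([5650, 100, 0]) cube([100, 4300, 2700]);
translate([2000, 100, 0]) cube([100, 500, 2700]);
translate([2000, 1600, 0]) cube([100, 2800, 2700]);


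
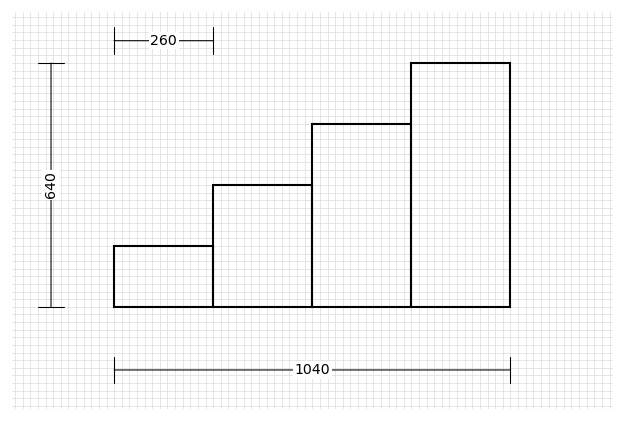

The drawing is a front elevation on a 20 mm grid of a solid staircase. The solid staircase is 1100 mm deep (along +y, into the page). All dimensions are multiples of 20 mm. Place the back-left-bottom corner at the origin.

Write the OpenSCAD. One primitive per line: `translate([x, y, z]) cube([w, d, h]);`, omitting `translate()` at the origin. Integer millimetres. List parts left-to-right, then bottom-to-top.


cube([260, 1100, 160]);
translate([260, 0, 0]) cube([260, 1100, 320]);
translate([520, 0, 0]) cube([260, 1100, 480]);
translate([780, 0, 0]) cube([260, 1100, 640]);


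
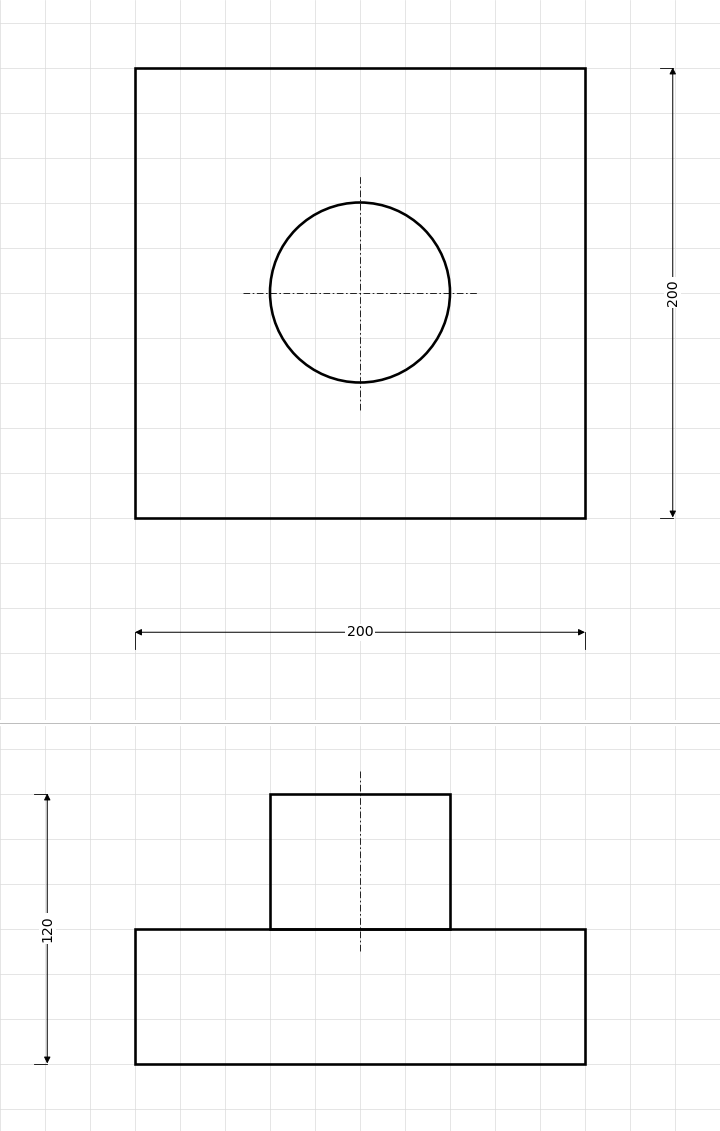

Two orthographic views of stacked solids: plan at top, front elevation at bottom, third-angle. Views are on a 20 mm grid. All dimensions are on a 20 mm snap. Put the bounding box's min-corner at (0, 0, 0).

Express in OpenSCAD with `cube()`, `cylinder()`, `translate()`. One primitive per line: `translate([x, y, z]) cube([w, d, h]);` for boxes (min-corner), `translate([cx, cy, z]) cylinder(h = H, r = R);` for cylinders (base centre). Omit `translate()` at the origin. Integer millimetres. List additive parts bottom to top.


cube([200, 200, 60]);
translate([100, 100, 60]) cylinder(h = 60, r = 40);
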